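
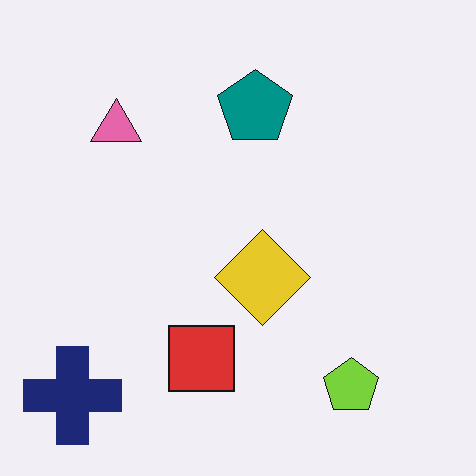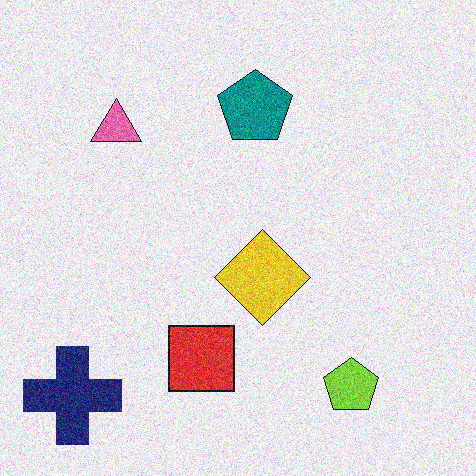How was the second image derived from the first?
Degraded with moderate additive noise.

Random speckle covers the whole image, including the flat background.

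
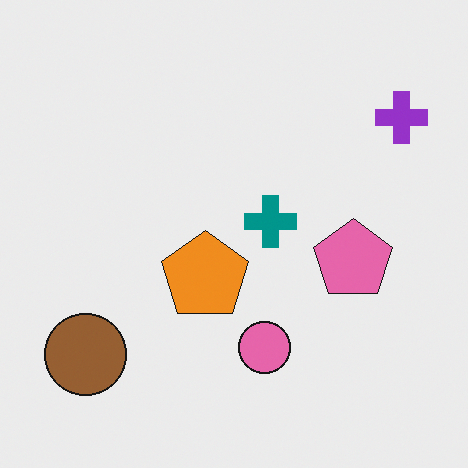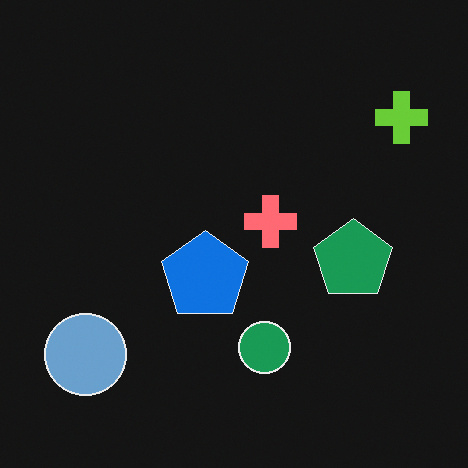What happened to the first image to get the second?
The image was color-inverted (negative).

The light background has become dark and every shape's color is its complement — a photographic negative.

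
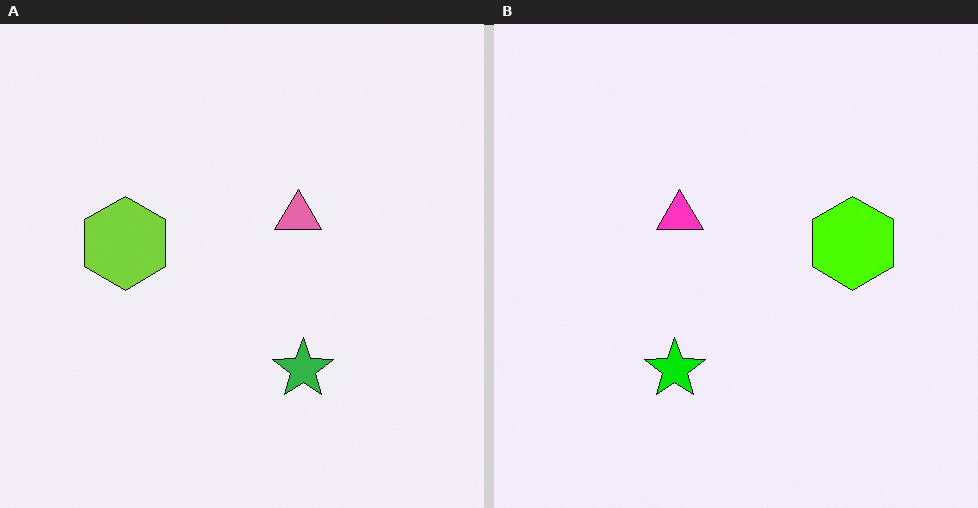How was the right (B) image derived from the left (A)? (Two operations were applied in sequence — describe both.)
It was flipped horizontally (left ↔ right), then heavily oversaturated.

The lime hexagon is in the left of the left (A) image and the right of the right (B) — shapes on opposite sides of the vertical midline have swapped in a mirror flip. All colors are more vivid — a global saturation change.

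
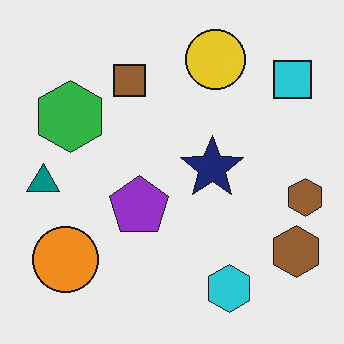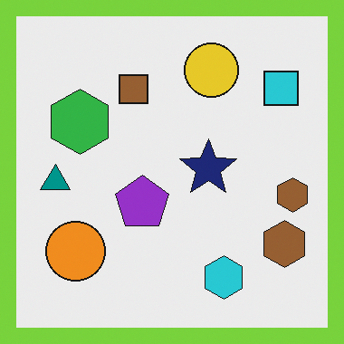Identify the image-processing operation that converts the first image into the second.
The image was framed with a lime border.

A solid lime frame runs around the edge of the second image, with the content slightly shrunk inside it.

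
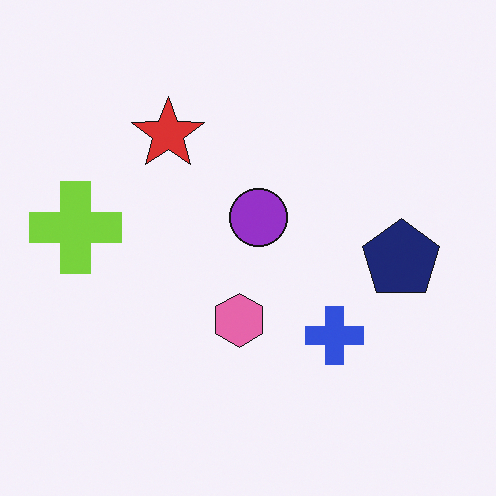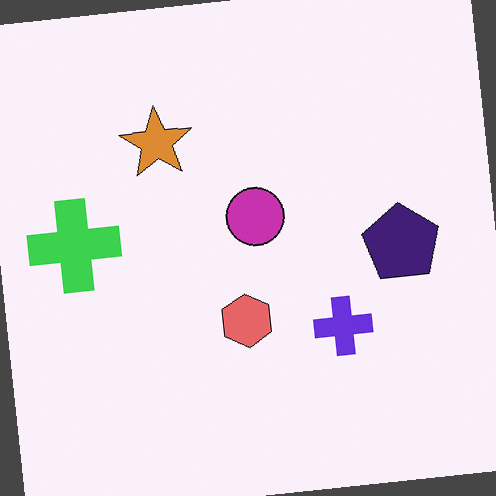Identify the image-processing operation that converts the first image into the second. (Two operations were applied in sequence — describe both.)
Hue-shifted by a small amount, then rotated counter-clockwise by a slight angle.

Every shape's color has rotated by the same amount around the hue wheel — a uniform hue shift. Every shape is tilted by the same angle and the image corners show triangular fill wedges — a whole-image rotation by a non-right angle.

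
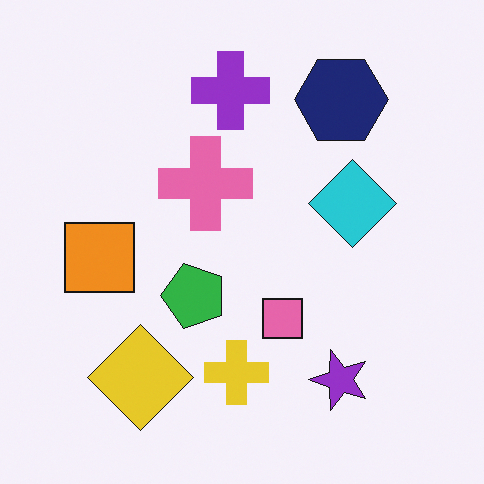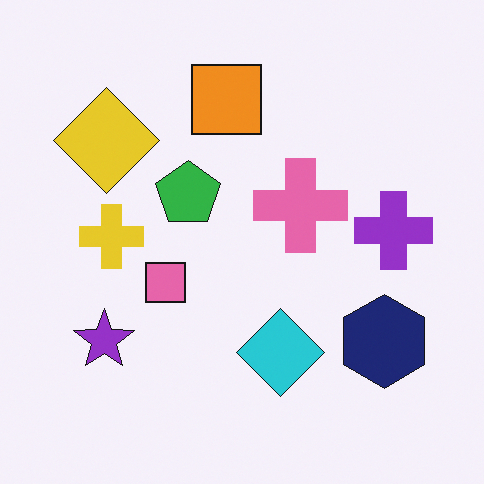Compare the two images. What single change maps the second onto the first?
Rotated 90° counter-clockwise.

The navy hexagon sits in the bottom-right of the second image and the top-right of the first — consistent with a whole-image 90° counter-clockwise rotation.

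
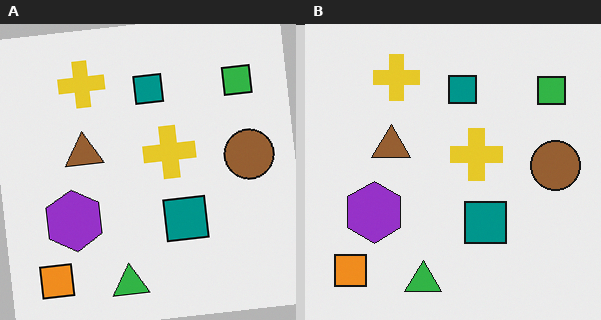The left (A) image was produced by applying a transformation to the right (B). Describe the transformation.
Rotated counter-clockwise by a small amount.

Every shape is tilted by the same angle and the image corners show triangular fill wedges — a whole-image rotation by a non-right angle.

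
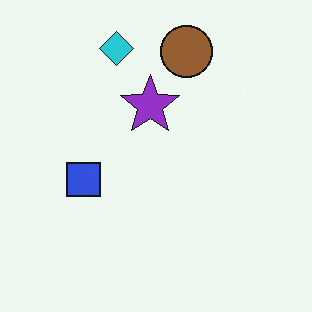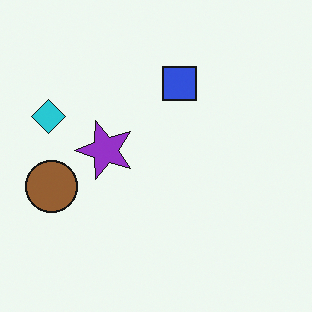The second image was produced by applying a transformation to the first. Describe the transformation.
The transformation is: transposed (reflected across the top-left ↔ bottom-right diagonal).

Shapes have swapped their row and column positions — what was in the top-right is now in the bottom-left — a diagonal reflection.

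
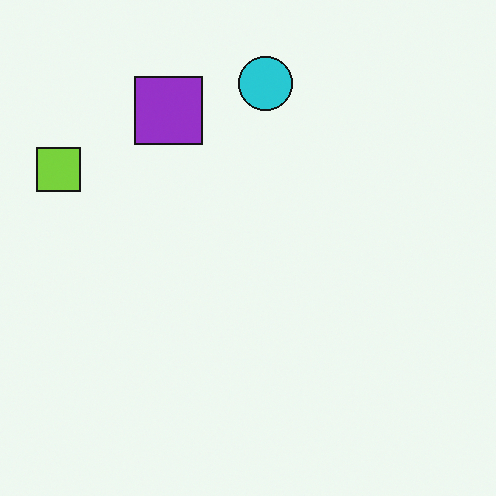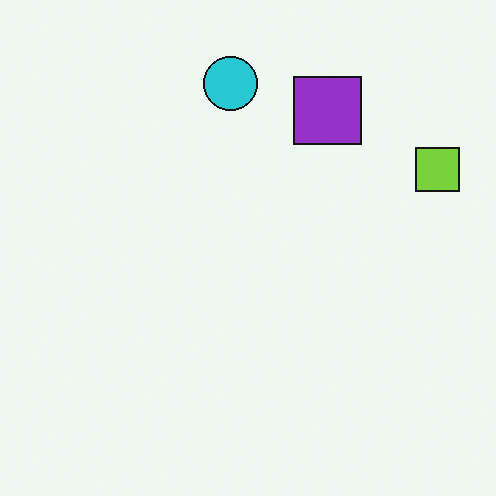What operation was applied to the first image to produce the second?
The second image is the first flipped horizontally (left ↔ right).

The lime square is in the left of the first image and the right of the second — shapes on opposite sides of the vertical midline have swapped in a mirror flip.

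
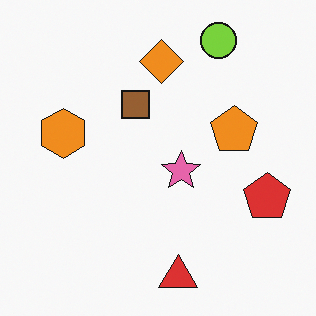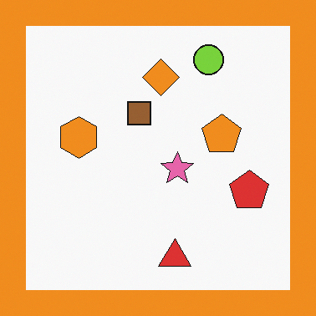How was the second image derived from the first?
Framed with a orange border.

A solid orange frame runs around the edge of the second image, with the content slightly shrunk inside it.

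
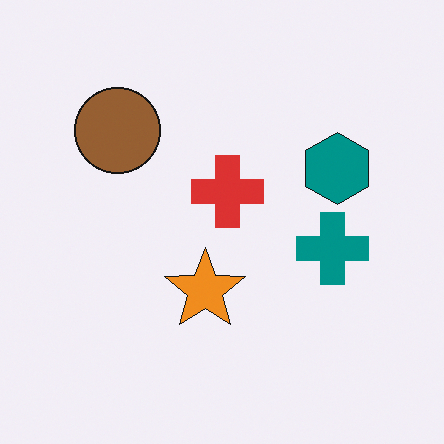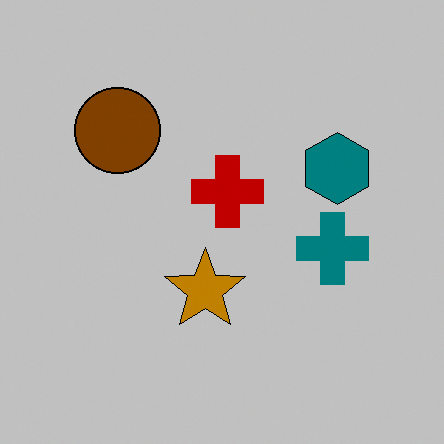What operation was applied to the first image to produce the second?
This is the original image aggressively posterized.

Each flat color has snapped to a coarser quantized level — most visibly, the near-white background has dropped to a flat grey.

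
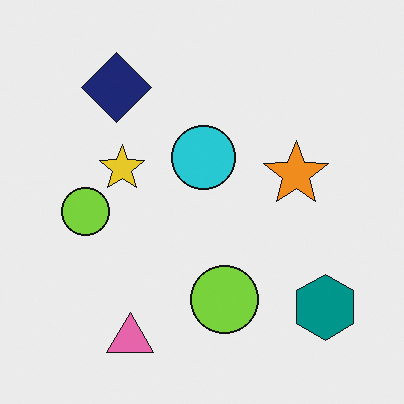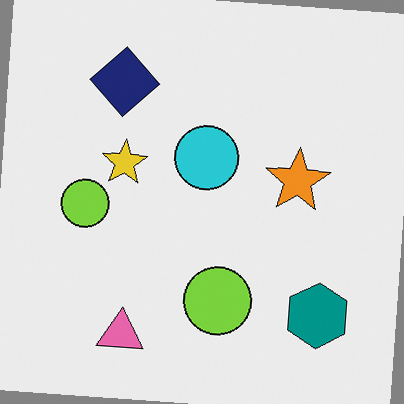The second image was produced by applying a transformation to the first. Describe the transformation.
This is the original image rotated clockwise by a small amount.

Every shape is tilted by the same angle and the image corners show triangular fill wedges — a whole-image rotation by a non-right angle.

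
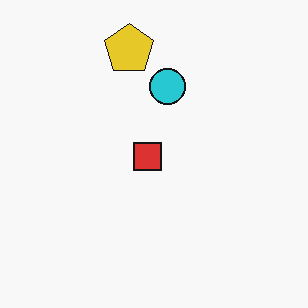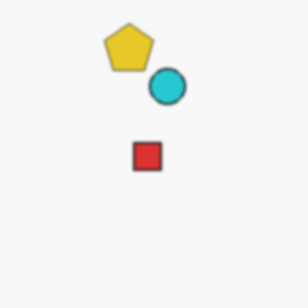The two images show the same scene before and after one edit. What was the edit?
This is the original image slightly softened.

Shape edges and outlines are uniformly softened across the whole image.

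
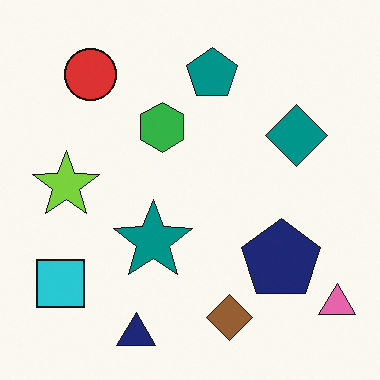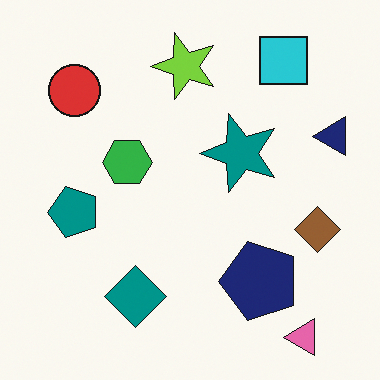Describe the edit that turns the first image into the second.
Transposed (reflected across the top-left ↔ bottom-right diagonal).

Shapes have swapped their row and column positions — what was in the top-right is now in the bottom-left — a diagonal reflection.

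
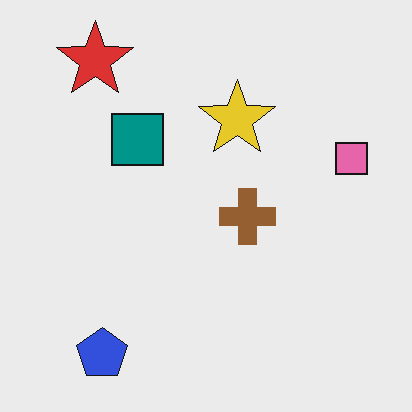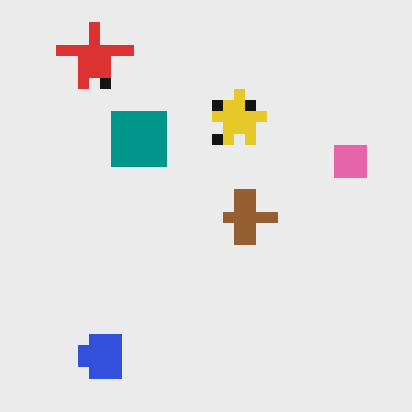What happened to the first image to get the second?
The image was heavily pixelated into large blocks.

Shapes are reduced to large square blocks; fine edges and outlines are lost — a downscale-then-upscale (mosaic) effect.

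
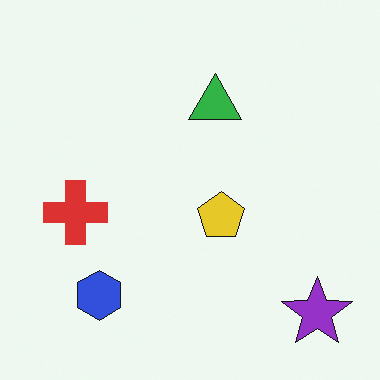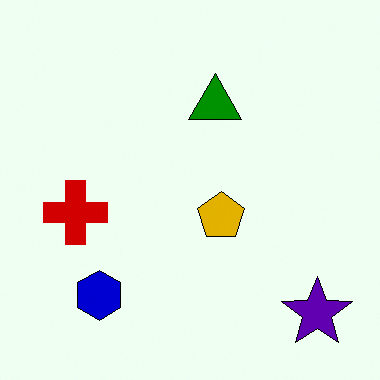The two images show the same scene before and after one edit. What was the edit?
Given much higher contrast.

Tones are pushed away from mid-grey across the whole image — a global contrast change.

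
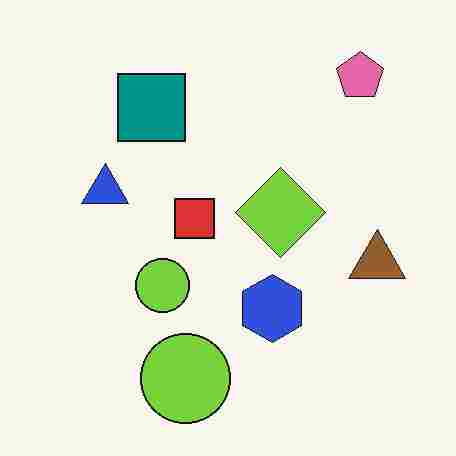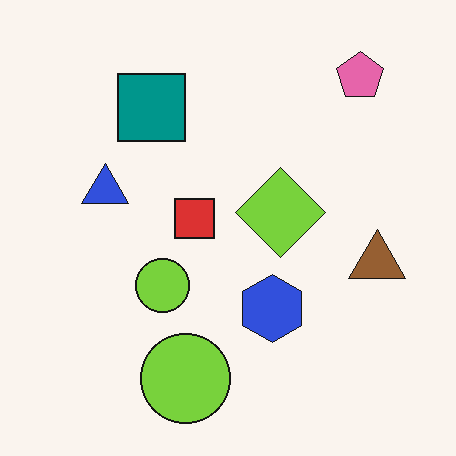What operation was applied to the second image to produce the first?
The first image is the second degraded with heavy JPEG compression.

Blocky 8×8 compression artifacts appear around shape edges and the flat background shows ringing — characteristic JPEG degradation.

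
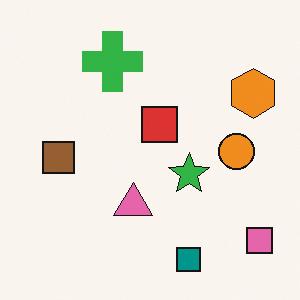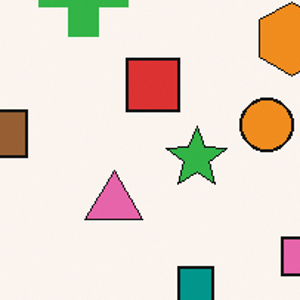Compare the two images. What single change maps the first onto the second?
Cropped slightly and scaled back up.

The visible shapes are larger and the field of view is narrower; shapes near the original edges may be partly or wholly outside the frame — a crop-and-rescale.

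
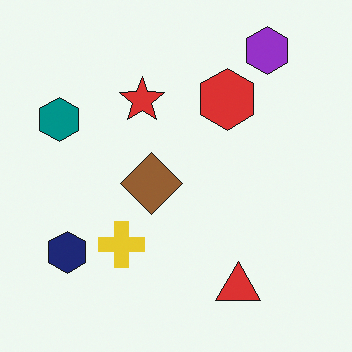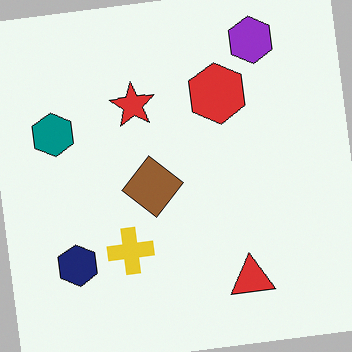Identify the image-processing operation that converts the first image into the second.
The image was rotated counter-clockwise by a few degrees.

Every shape is tilted by the same angle and the image corners show triangular fill wedges — a whole-image rotation by a non-right angle.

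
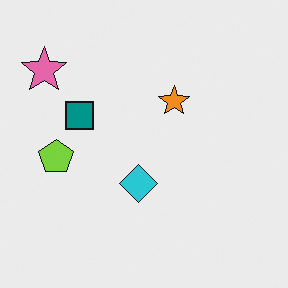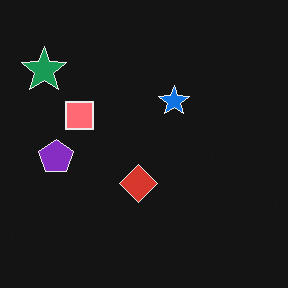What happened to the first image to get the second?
This is the original image color-inverted (negative).

The light background has become dark and every shape's color is its complement — a photographic negative.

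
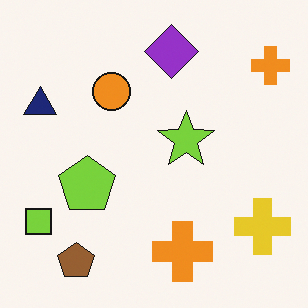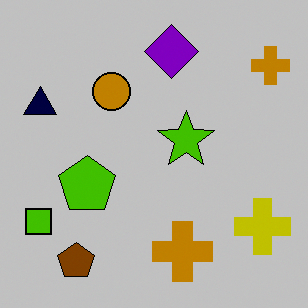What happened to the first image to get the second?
The image was heavily posterized to just a handful of flat colors.

Each flat color has snapped to a coarser quantized level — most visibly, the near-white background has dropped to a flat grey.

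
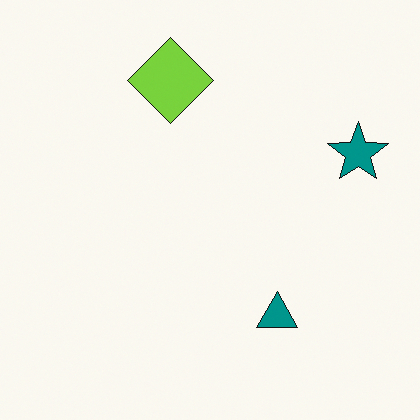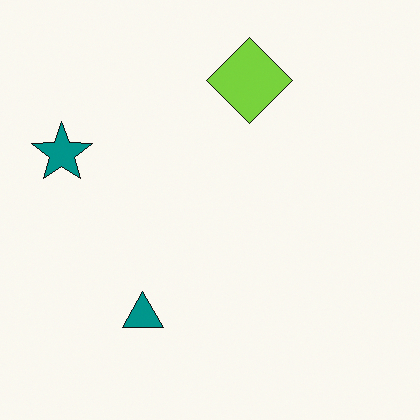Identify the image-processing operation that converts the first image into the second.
The second image is the first flipped horizontally (left ↔ right).

The teal star is in the right of the first image and the left of the second — shapes on opposite sides of the vertical midline have swapped in a mirror flip.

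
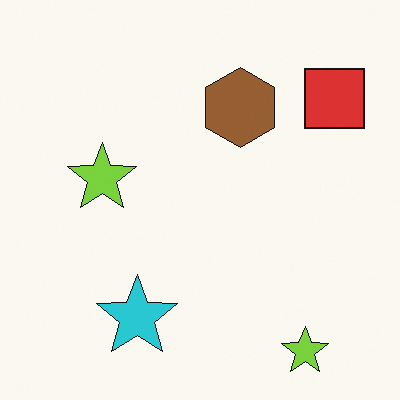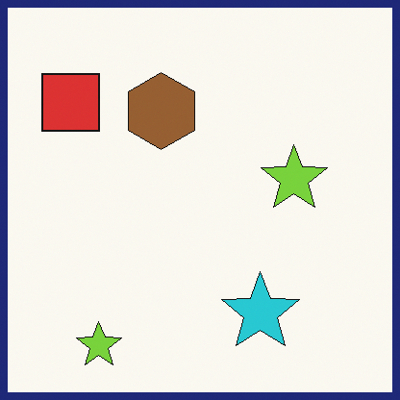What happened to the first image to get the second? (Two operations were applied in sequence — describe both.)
The second image is the first flipped horizontally (left ↔ right), then framed with a navy border.

The red square is in the top-right of the first image and the top-left of the second — shapes on opposite sides of the vertical midline have swapped in a mirror flip. A solid navy frame runs around the edge of the second image, with the content slightly shrunk inside it.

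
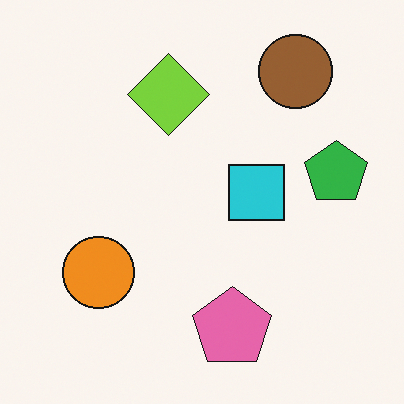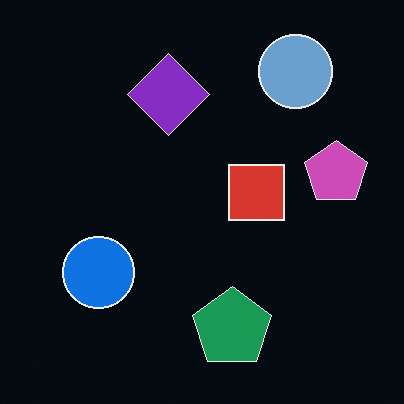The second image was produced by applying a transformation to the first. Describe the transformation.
Color-inverted (negative).

The light background has become dark and every shape's color is its complement — a photographic negative.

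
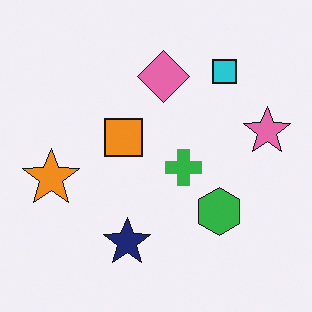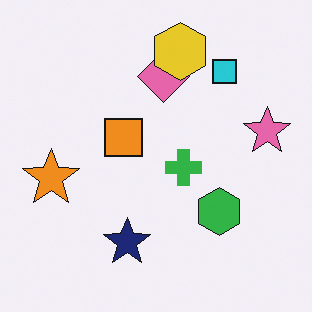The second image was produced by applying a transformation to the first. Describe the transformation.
The second image is the first overlaid with an additional yellow hexagon.

A yellow hexagon appears in the second image that is absent from the first.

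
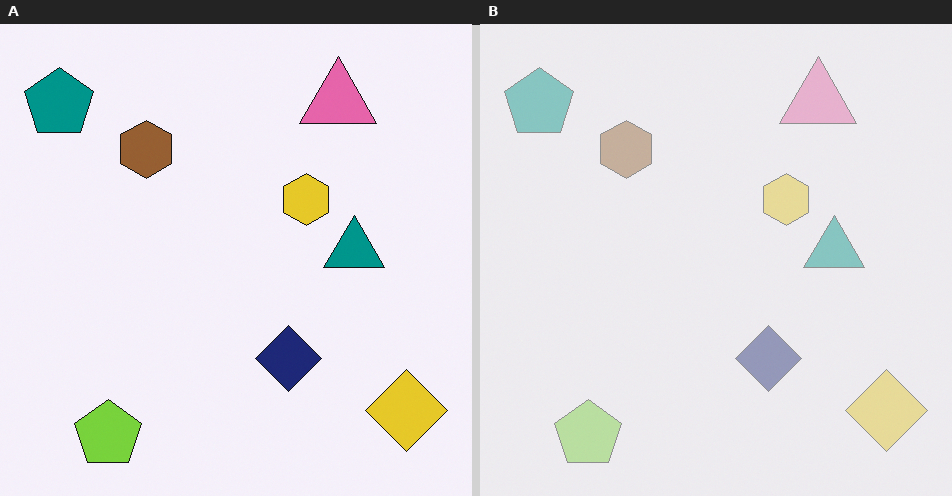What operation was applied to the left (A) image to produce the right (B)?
The right (B) image is the left (A) given much lower contrast.

Tones are pushed toward mid-grey across the whole image — a global contrast change.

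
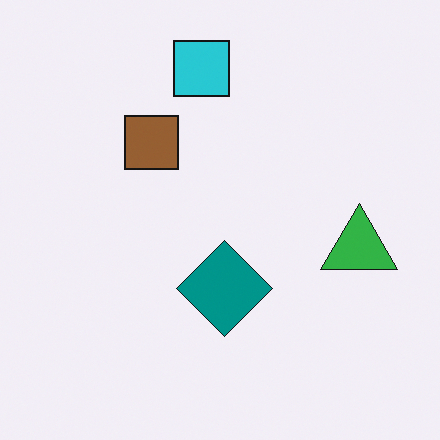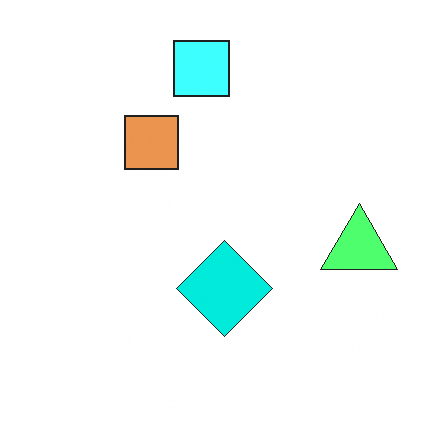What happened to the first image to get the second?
The transformation is: brightened a lot.

Every pixel — background and shapes alike — is uniformly brightened.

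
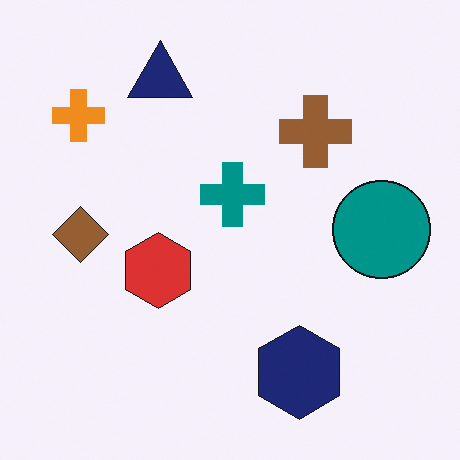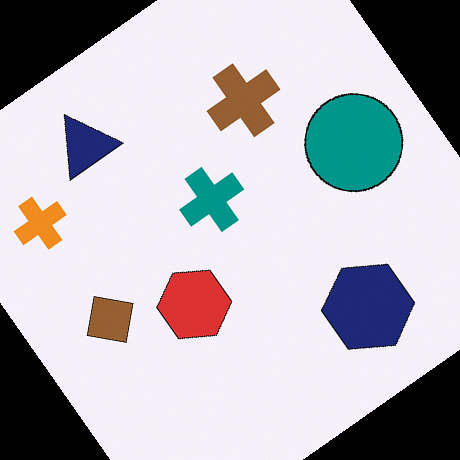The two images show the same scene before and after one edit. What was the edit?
This is the original image rotated counter-clockwise by a large amount — several tens of degrees.

Every shape is tilted by the same angle and the image corners show triangular fill wedges — a whole-image rotation by a non-right angle.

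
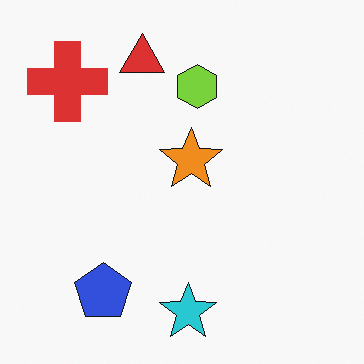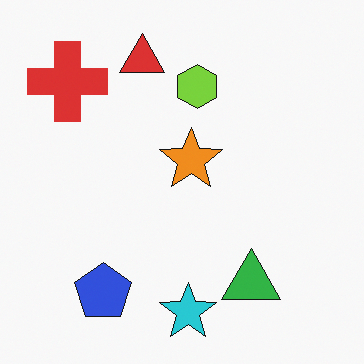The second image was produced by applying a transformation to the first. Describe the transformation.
Overlaid with an additional green triangle.

A green triangle appears in the second image that is absent from the first.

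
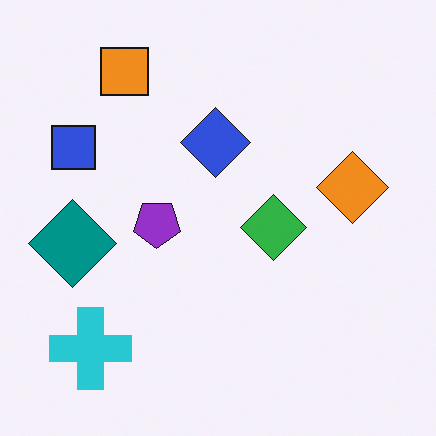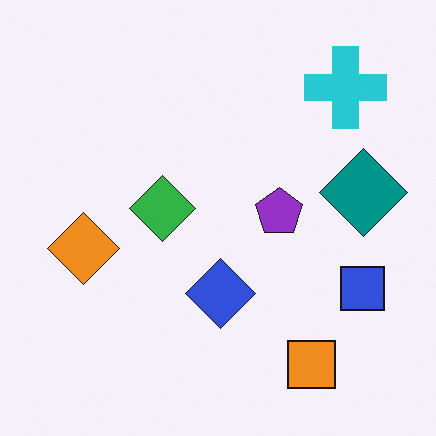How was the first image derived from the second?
It was rotated 180°.

The cyan cross sits in the top-right of the second image and the bottom-left of the first — consistent with a whole-image 180° rotation.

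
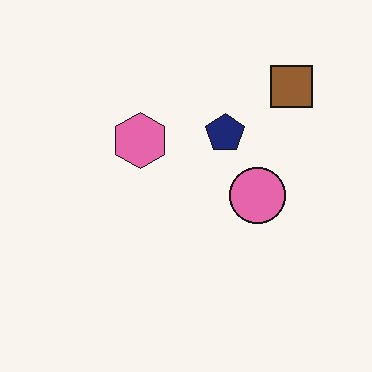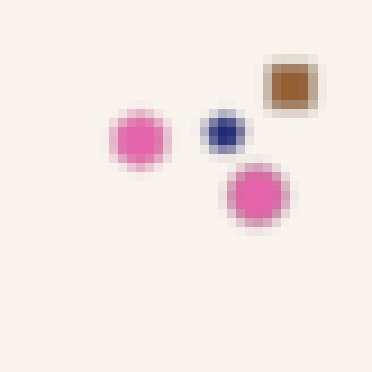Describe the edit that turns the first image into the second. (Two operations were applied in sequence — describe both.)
Strongly gaussian-blurred, then heavily pixelated into large blocks.

Shape edges and outlines are uniformly softened across the whole image. Shapes are reduced to large square blocks; fine edges and outlines are lost — a downscale-then-upscale (mosaic) effect.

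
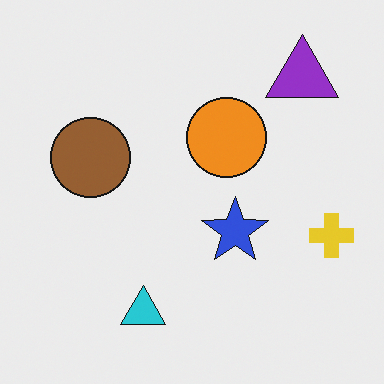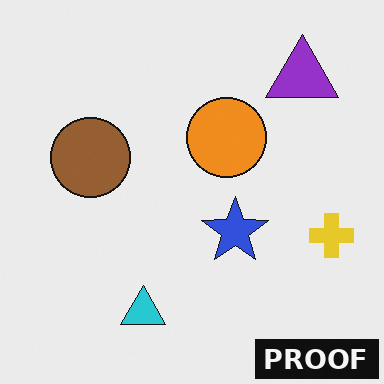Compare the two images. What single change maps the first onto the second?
Watermarked with the text "PROOF" in the lower-right corner.

A dark label reading "PROOF" appears in the lower-right corner.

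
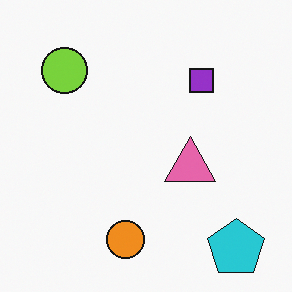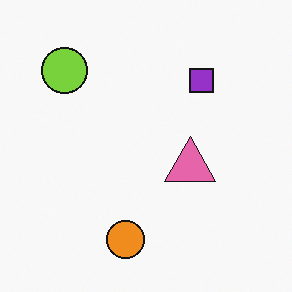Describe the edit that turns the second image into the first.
This is the original image overlaid with an additional cyan pentagon.

A cyan pentagon appears in the first image that is absent from the second.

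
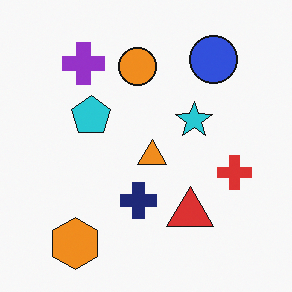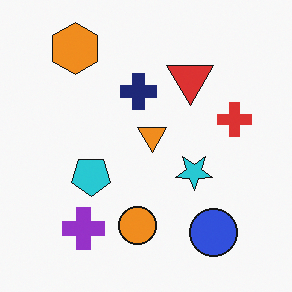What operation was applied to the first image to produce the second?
The transformation is: flipped vertically (top ↔ bottom).

The orange hexagon is in the bottom-left of the first image and the top-left of the second — shapes on opposite sides of the horizontal midline have swapped in a mirror flip.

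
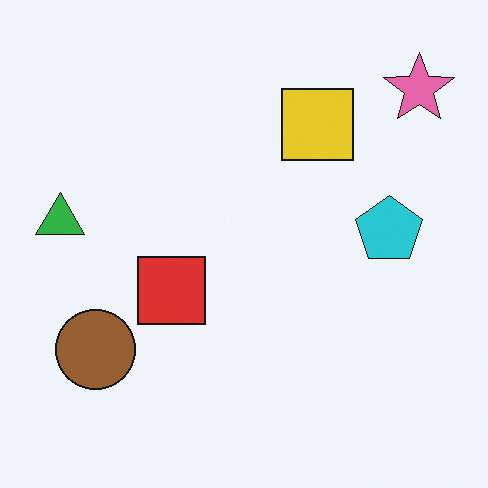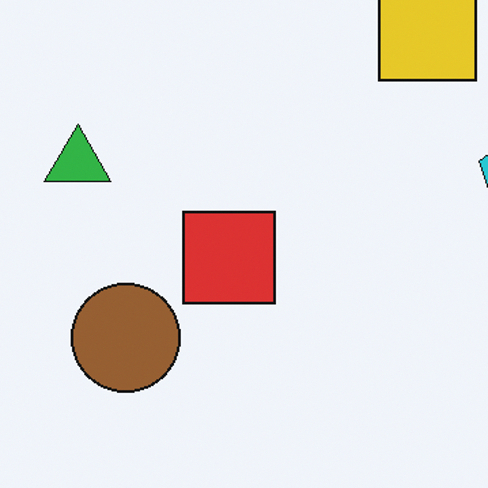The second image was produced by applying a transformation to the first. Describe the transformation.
The second image is the first cropped slightly and scaled back up.

The visible shapes are larger and the field of view is narrower; shapes near the original edges may be partly or wholly outside the frame — a crop-and-rescale.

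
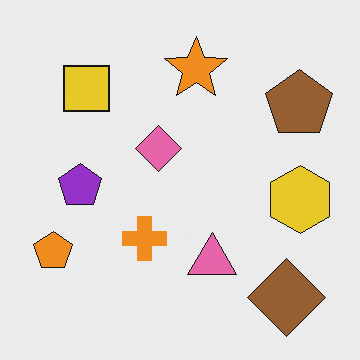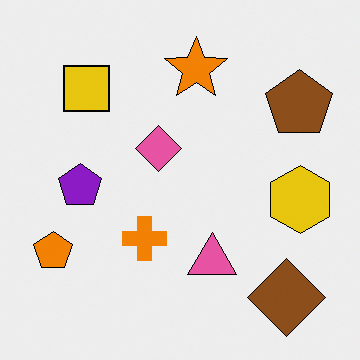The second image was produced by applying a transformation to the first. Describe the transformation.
The second image is the first given slightly increased contrast.

Tones are pushed away from mid-grey across the whole image — a global contrast change.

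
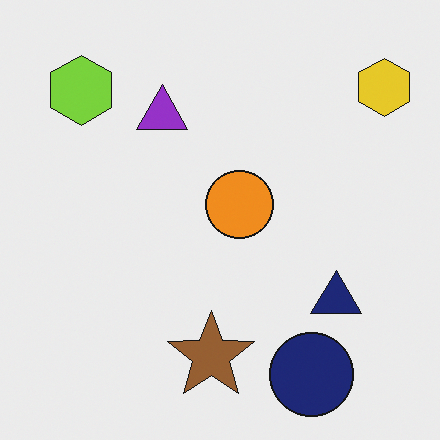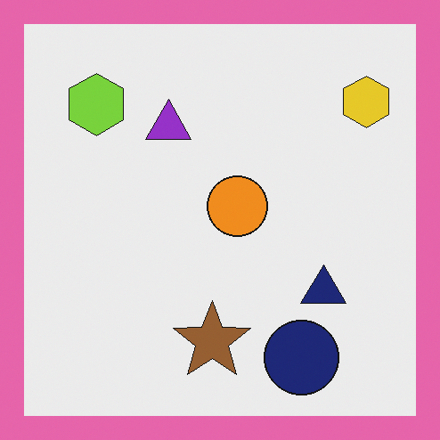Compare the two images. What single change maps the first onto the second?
The transformation is: framed with a pink border.

A solid pink frame runs around the edge of the second image, with the content slightly shrunk inside it.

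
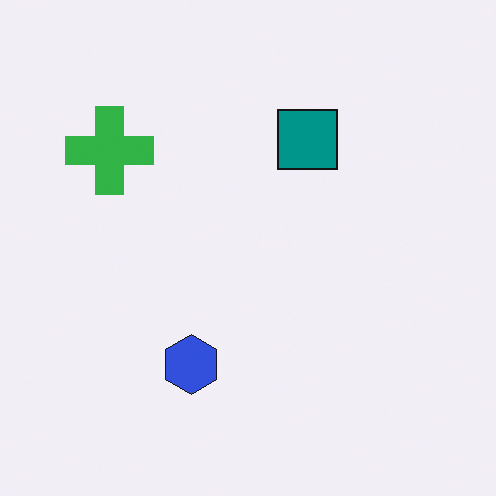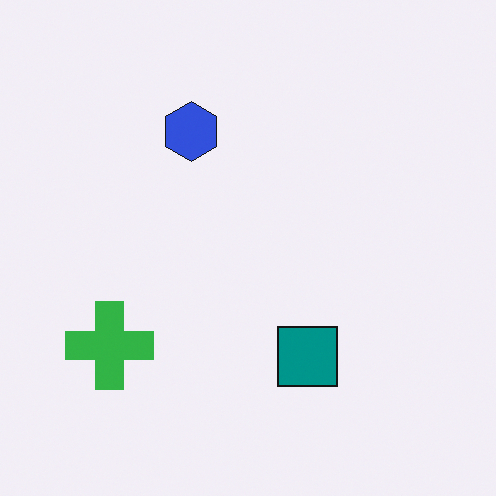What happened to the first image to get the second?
It was flipped vertically (top ↔ bottom).

The blue hexagon is in the bottom of the first image and the top of the second — shapes on opposite sides of the horizontal midline have swapped in a mirror flip.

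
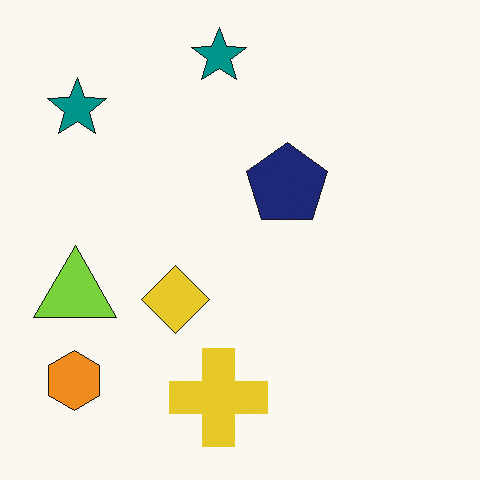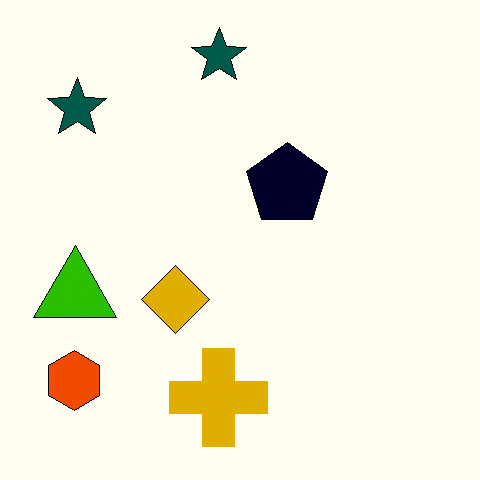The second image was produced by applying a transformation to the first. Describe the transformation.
It was boosted in contrast.

Tones are pushed away from mid-grey across the whole image — a global contrast change.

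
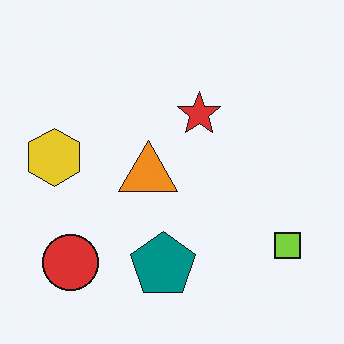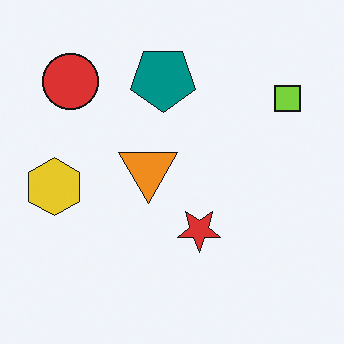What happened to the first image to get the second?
Flipped vertically (top ↔ bottom).

The teal pentagon is in the bottom of the first image and the top of the second — shapes on opposite sides of the horizontal midline have swapped in a mirror flip.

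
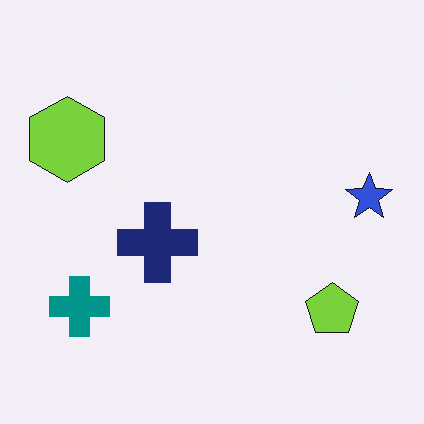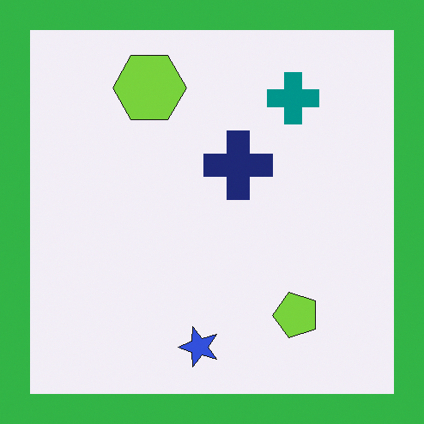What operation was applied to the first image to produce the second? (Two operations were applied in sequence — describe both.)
It was transposed (reflected across the top-left ↔ bottom-right diagonal), then framed with a green border.

Shapes have swapped their row and column positions — what was in the top-right is now in the bottom-left — a diagonal reflection. A solid green frame runs around the edge of the second image, with the content slightly shrunk inside it.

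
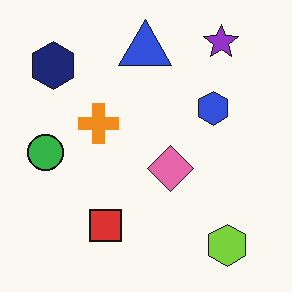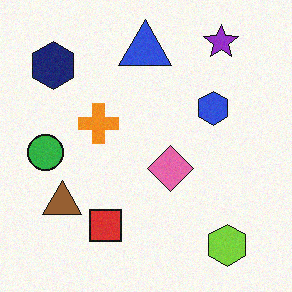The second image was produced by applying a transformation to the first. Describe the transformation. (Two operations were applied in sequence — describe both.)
Degraded with subtle gaussian noise, then overlaid with an additional brown triangle.

Random speckle covers the whole image, including the flat background. A brown triangle appears in the second image that is absent from the first.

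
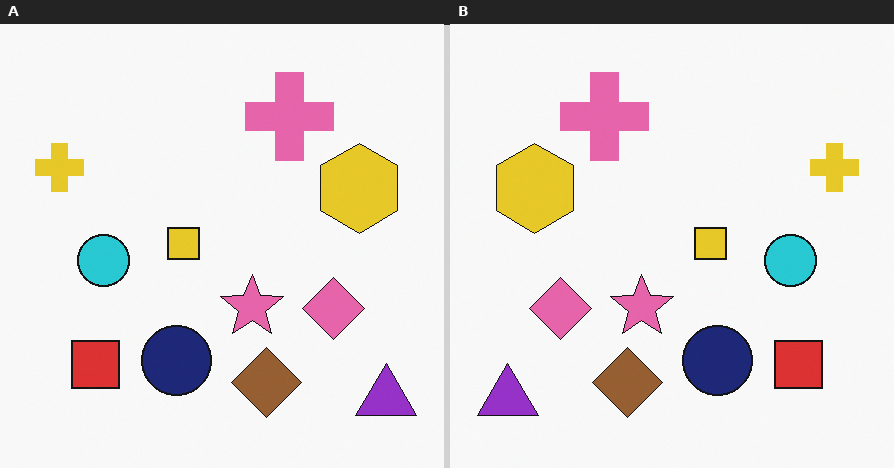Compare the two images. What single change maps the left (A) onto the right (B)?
The transformation is: flipped horizontally (left ↔ right).

The purple triangle is in the bottom-right of the left (A) image and the bottom-left of the right (B) — shapes on opposite sides of the vertical midline have swapped in a mirror flip.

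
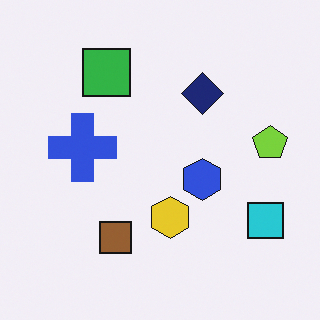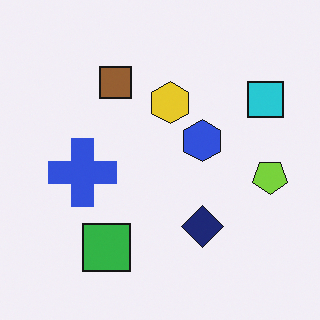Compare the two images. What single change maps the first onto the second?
The transformation is: flipped vertically (top ↔ bottom).

The green square is in the top-left of the first image and the bottom-left of the second — shapes on opposite sides of the horizontal midline have swapped in a mirror flip.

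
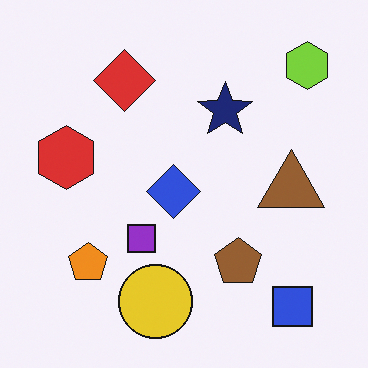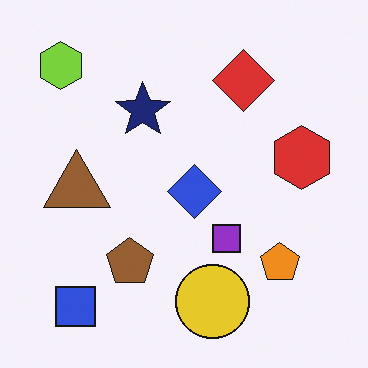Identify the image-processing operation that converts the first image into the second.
The second image is the first flipped horizontally (left ↔ right).

The lime hexagon is in the top-right of the first image and the top-left of the second — shapes on opposite sides of the vertical midline have swapped in a mirror flip.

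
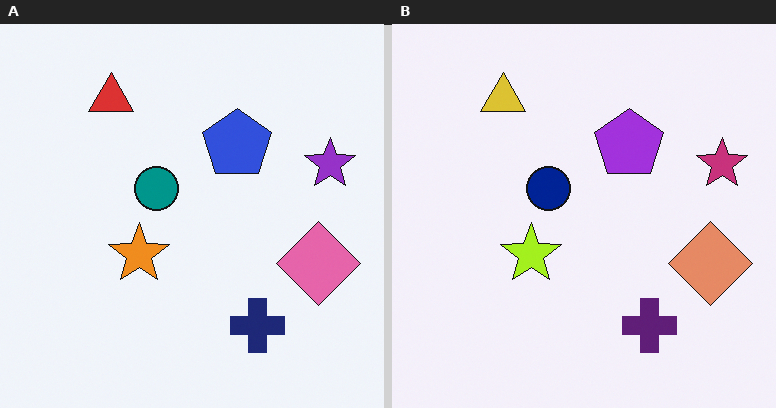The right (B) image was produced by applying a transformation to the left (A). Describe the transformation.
It was hue-shifted by a small amount.

Every shape's color has rotated by the same amount around the hue wheel — a uniform hue shift.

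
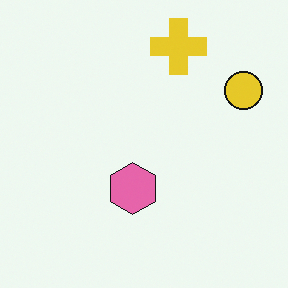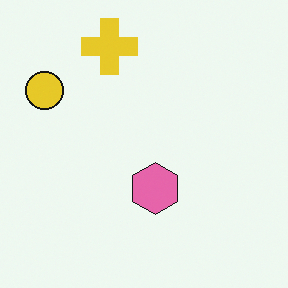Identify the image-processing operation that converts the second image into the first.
It was flipped horizontally (left ↔ right).

The yellow circle is in the top-left of the second image and the top-right of the first — shapes on opposite sides of the vertical midline have swapped in a mirror flip.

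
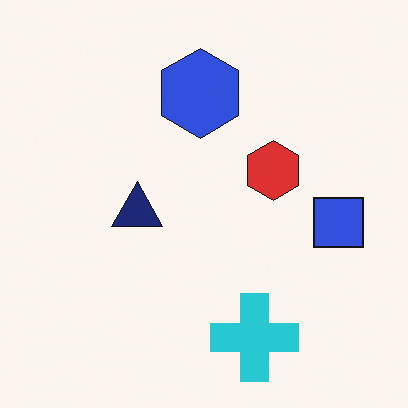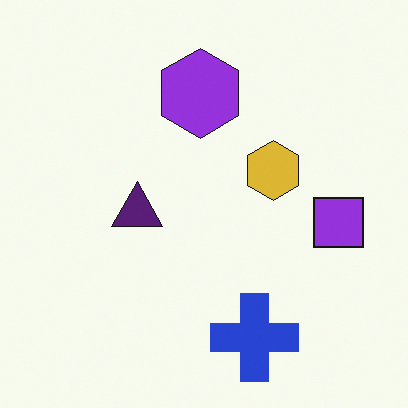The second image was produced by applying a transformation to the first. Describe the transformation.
The transformation is: hue-shifted by a small amount.

Every shape's color has rotated by the same amount around the hue wheel — a uniform hue shift.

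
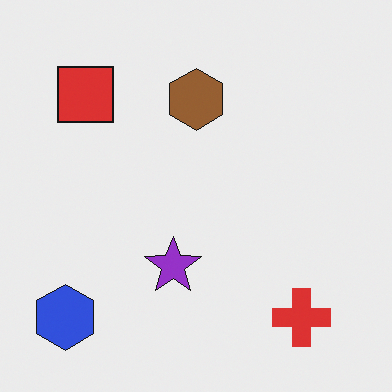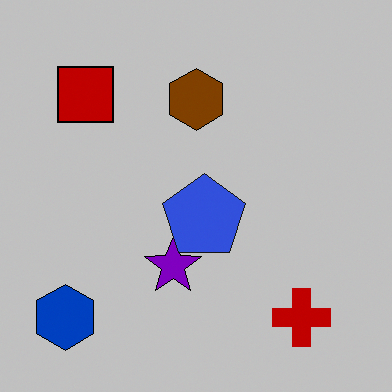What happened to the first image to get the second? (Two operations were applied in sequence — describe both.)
The transformation is: aggressively posterized, then overlaid with an additional blue pentagon.

Each flat color has snapped to a coarser quantized level — most visibly, the near-white background has dropped to a flat grey. A blue pentagon appears in the second image that is absent from the first.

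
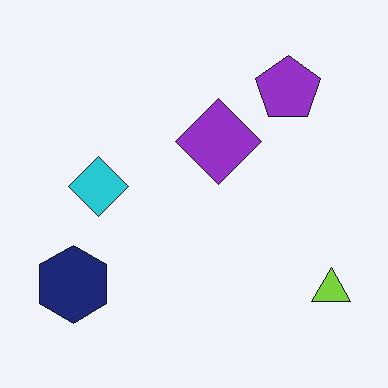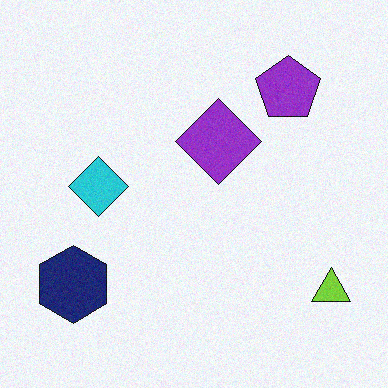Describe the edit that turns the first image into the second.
The transformation is: degraded with light additive noise.

Random speckle covers the whole image, including the flat background.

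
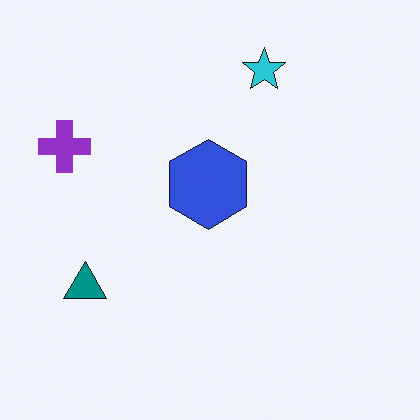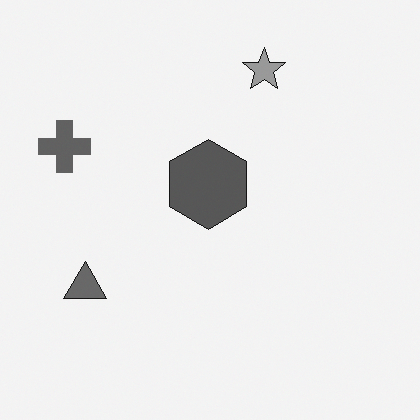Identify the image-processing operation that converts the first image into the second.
The transformation is: converted to grayscale.

All color is removed — every shape is now a shade of grey.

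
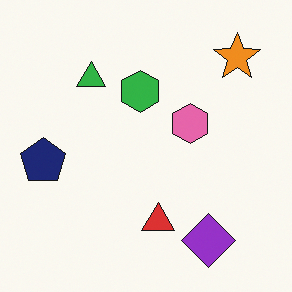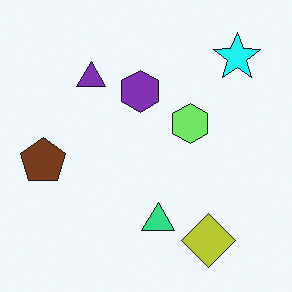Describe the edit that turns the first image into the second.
The second image is the first hue-shifted through roughly a third of the color wheel.

Every shape's color has rotated by the same amount around the hue wheel — a uniform hue shift.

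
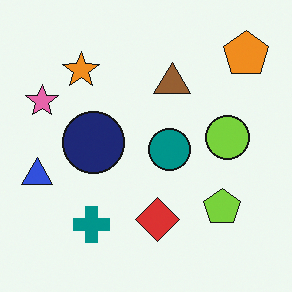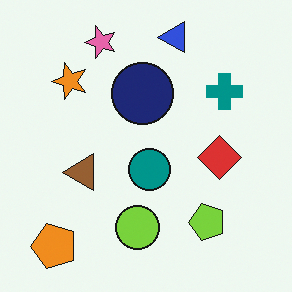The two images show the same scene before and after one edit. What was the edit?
The second image is the first transposed (reflected across the top-left ↔ bottom-right diagonal).

Shapes have swapped their row and column positions — what was in the top-right is now in the bottom-left — a diagonal reflection.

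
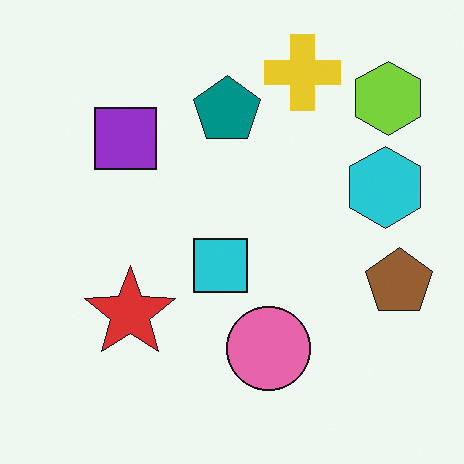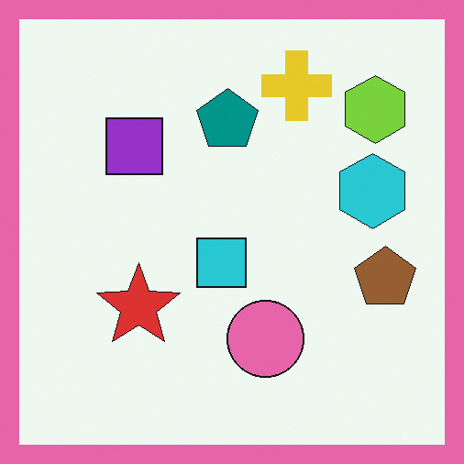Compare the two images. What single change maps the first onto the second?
This is the original image framed with a pink border.

A solid pink frame runs around the edge of the second image, with the content slightly shrunk inside it.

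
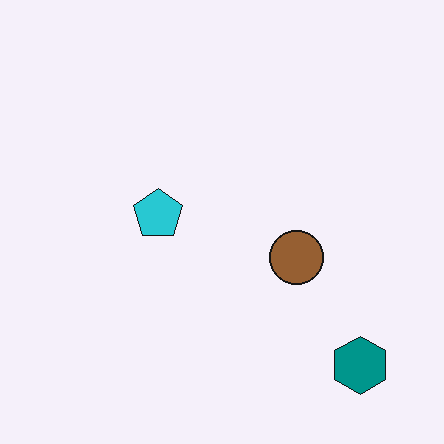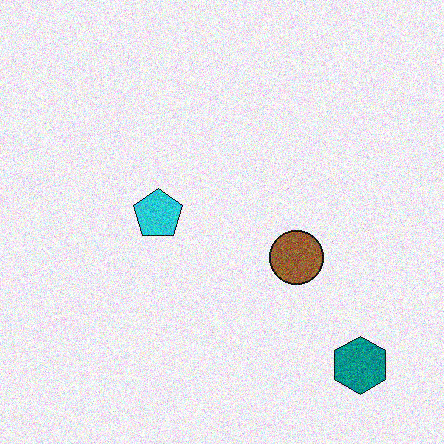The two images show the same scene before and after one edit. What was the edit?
Degraded with visible gaussian noise.

Random speckle covers the whole image, including the flat background.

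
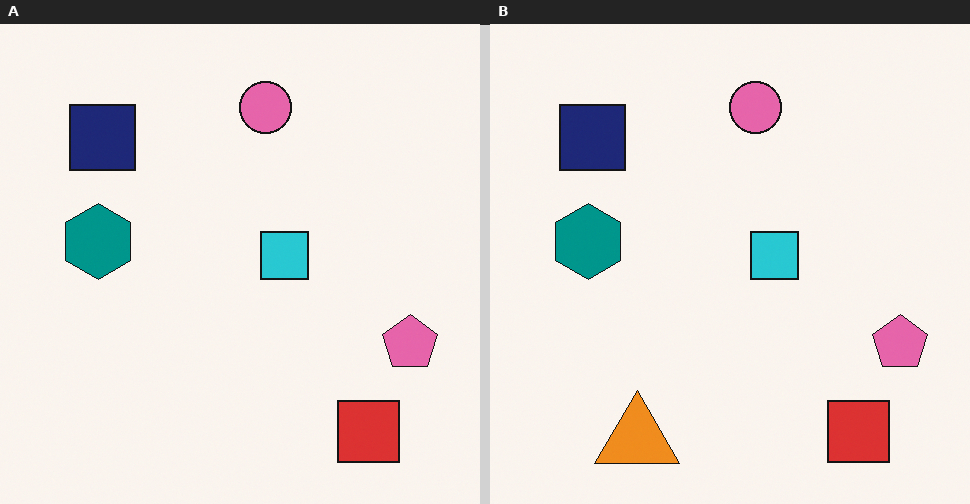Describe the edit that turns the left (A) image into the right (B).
The right (B) image is the left (A) overlaid with an additional orange triangle.

An orange triangle appears in the right (B) image that is absent from the left (A).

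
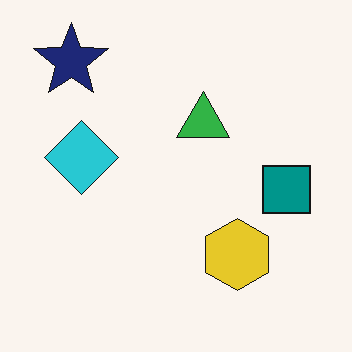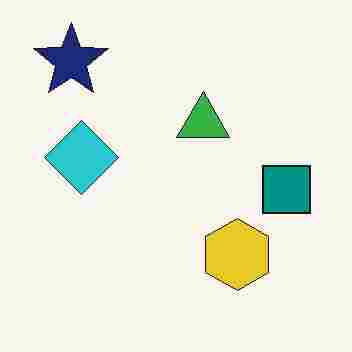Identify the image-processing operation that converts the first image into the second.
The image was heavily JPEG-compressed with obvious blocking artifacts.

Blocky 8×8 compression artifacts appear around shape edges and the flat background shows ringing — characteristic JPEG degradation.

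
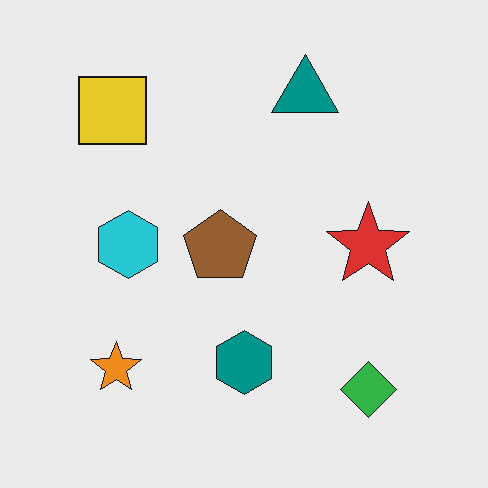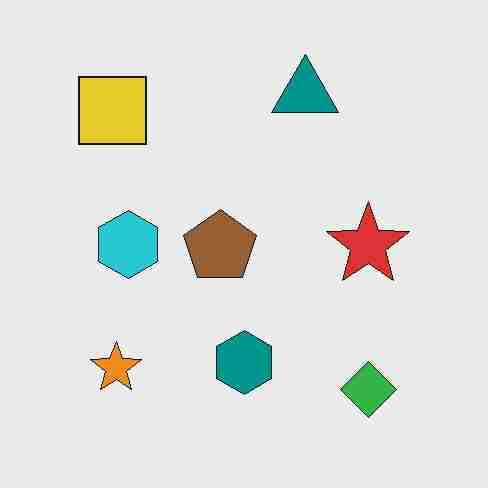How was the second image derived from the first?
It was heavily JPEG-compressed with obvious blocking artifacts.

Blocky 8×8 compression artifacts appear around shape edges and the flat background shows ringing — characteristic JPEG degradation.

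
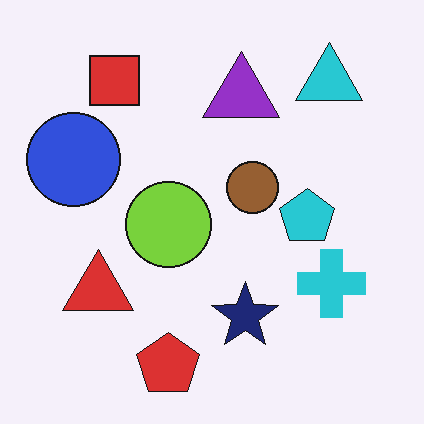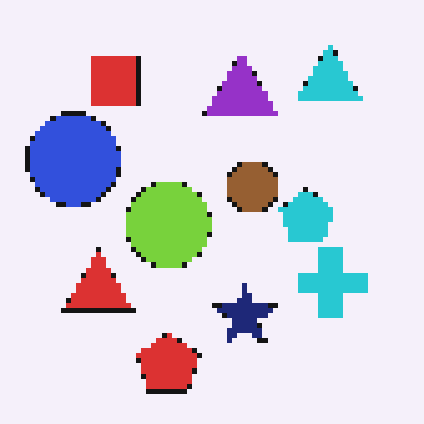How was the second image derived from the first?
Lightly pixelated (a mild mosaic effect).

Shapes are reduced to large square blocks; fine edges and outlines are lost — a downscale-then-upscale (mosaic) effect.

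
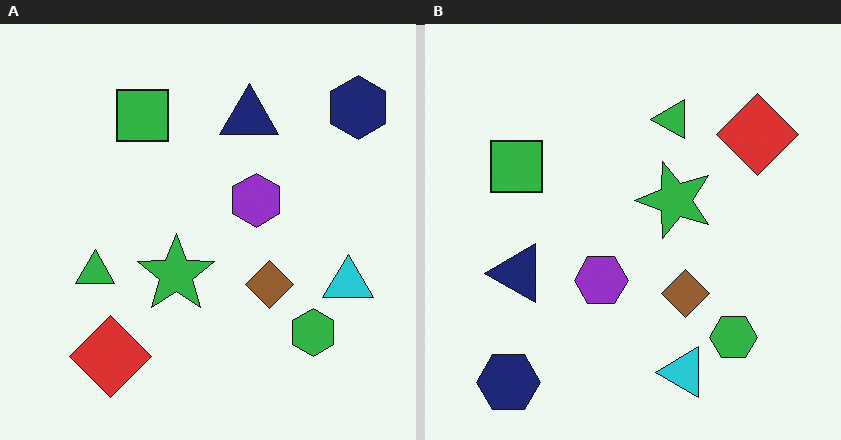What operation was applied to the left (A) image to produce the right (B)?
The transformation is: transposed (reflected across the top-left ↔ bottom-right diagonal).

Shapes have swapped their row and column positions — what was in the top-right is now in the bottom-left — a diagonal reflection.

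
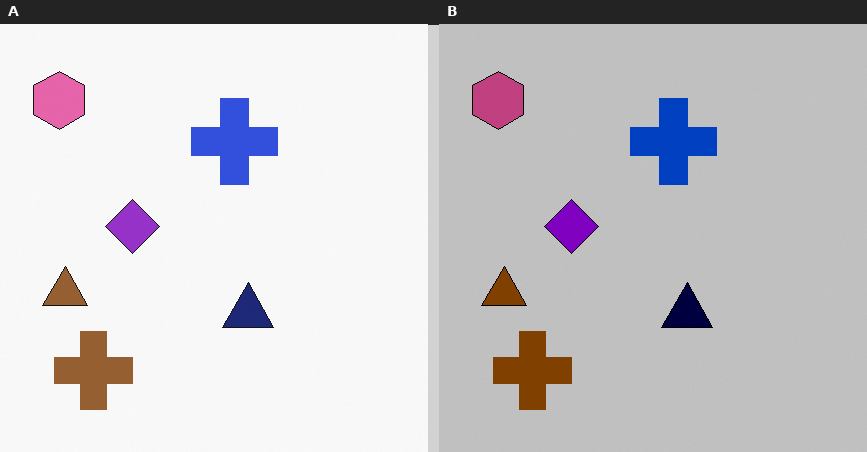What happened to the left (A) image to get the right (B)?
It was aggressively posterized.

Each flat color has snapped to a coarser quantized level — most visibly, the near-white background has dropped to a flat grey.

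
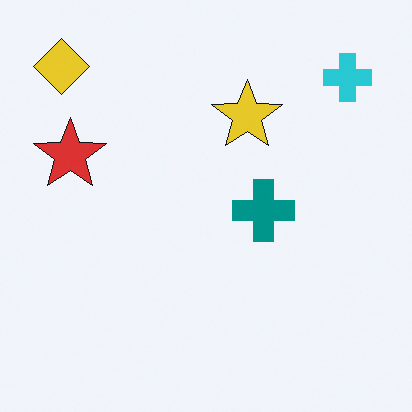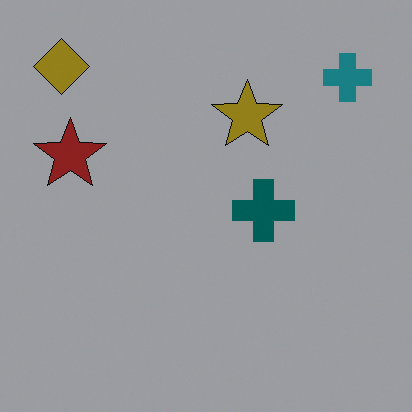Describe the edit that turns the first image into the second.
The image was substantially darkened.

Every pixel — background and shapes alike — is uniformly darkened.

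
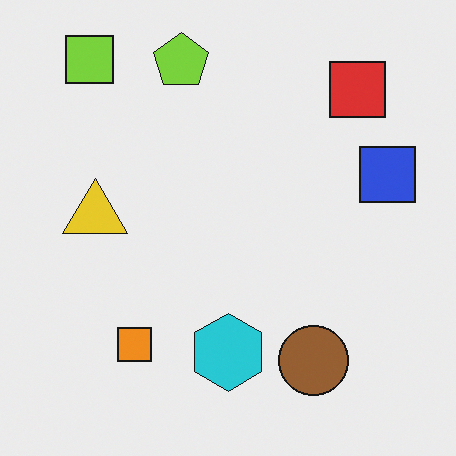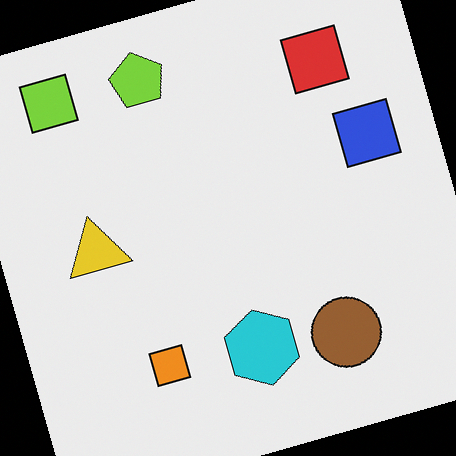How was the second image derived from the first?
The second image is the first rotated counter-clockwise by a clearly visible amount.

Every shape is tilted by the same angle and the image corners show triangular fill wedges — a whole-image rotation by a non-right angle.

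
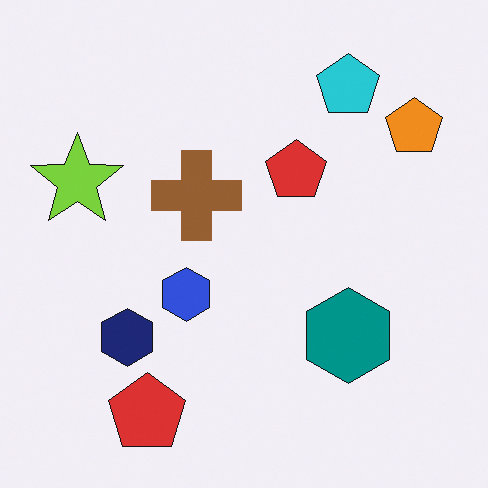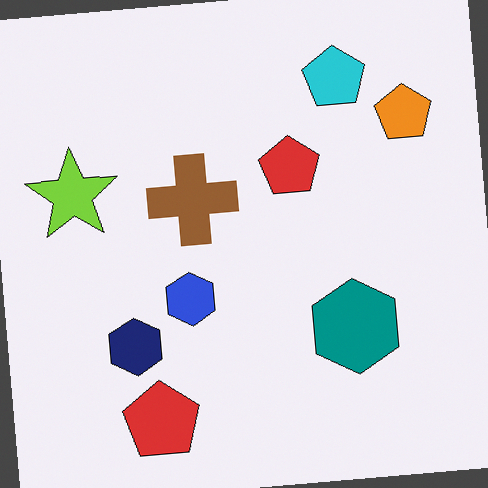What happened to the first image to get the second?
Rotated counter-clockwise by a slight angle.

Every shape is tilted by the same angle and the image corners show triangular fill wedges — a whole-image rotation by a non-right angle.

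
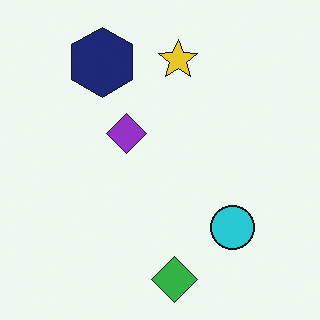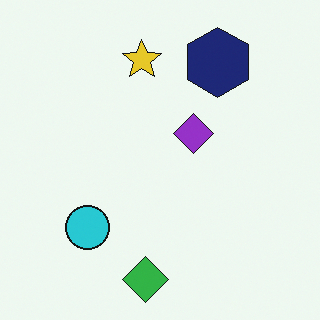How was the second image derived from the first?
Flipped horizontally (left ↔ right).

The cyan circle is in the bottom-right of the first image and the bottom-left of the second — shapes on opposite sides of the vertical midline have swapped in a mirror flip.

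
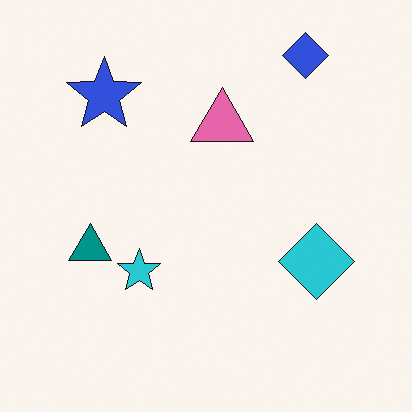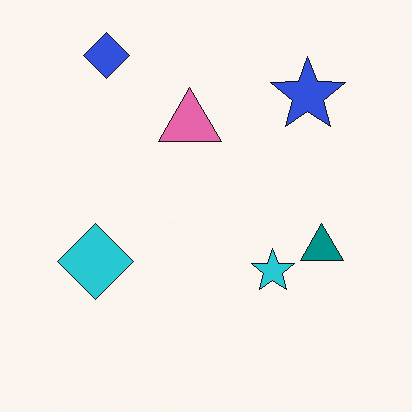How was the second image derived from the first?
The transformation is: flipped horizontally (left ↔ right).

The teal triangle is in the left of the first image and the right of the second — shapes on opposite sides of the vertical midline have swapped in a mirror flip.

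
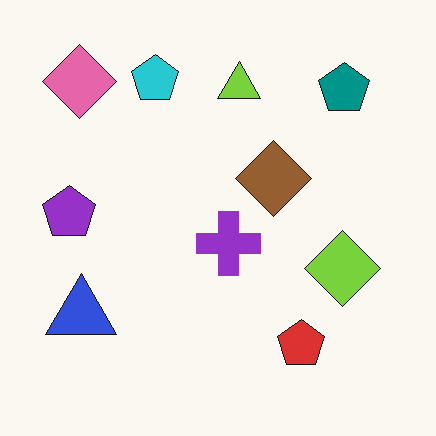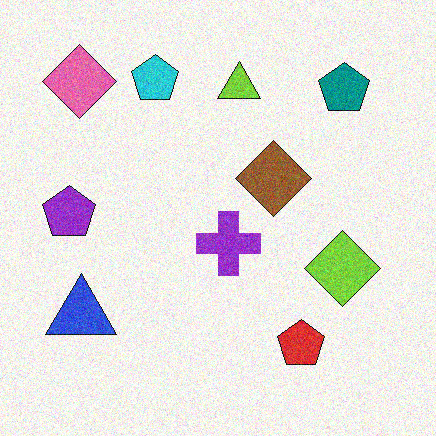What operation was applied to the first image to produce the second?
Degraded with moderate additive noise.

Random speckle covers the whole image, including the flat background.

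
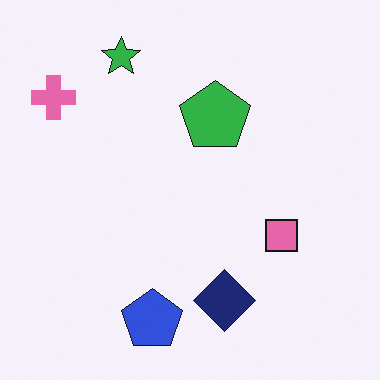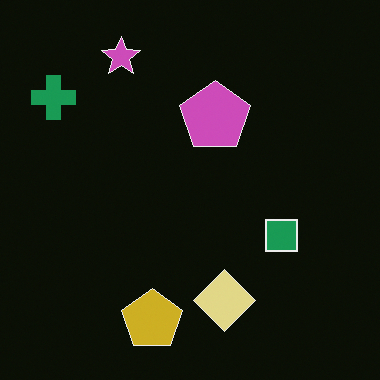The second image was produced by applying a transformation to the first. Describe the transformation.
The transformation is: color-inverted (negative).

The light background has become dark and every shape's color is its complement — a photographic negative.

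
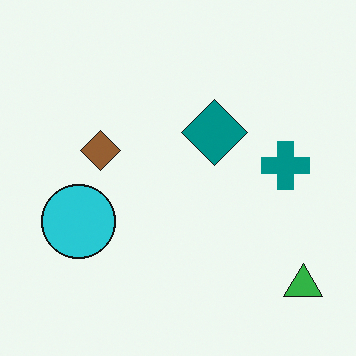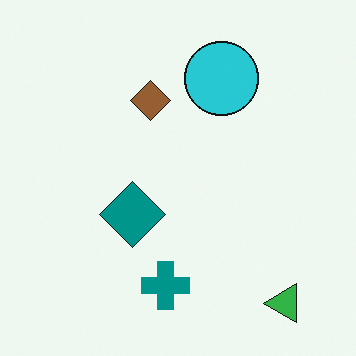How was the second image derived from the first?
It was transposed (reflected across the top-left ↔ bottom-right diagonal).

Shapes have swapped their row and column positions — what was in the top-right is now in the bottom-left — a diagonal reflection.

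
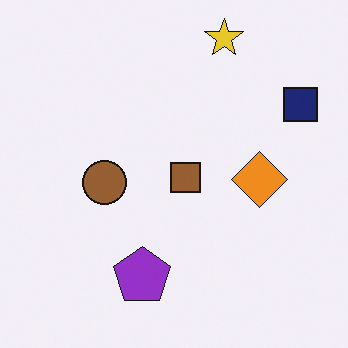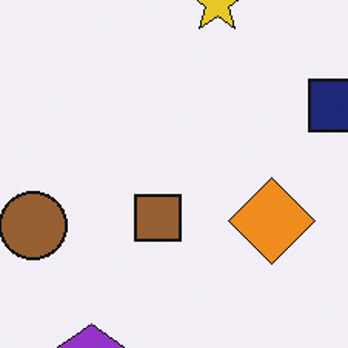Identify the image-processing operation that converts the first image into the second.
This is the original image cropped to a modestly smaller region and rescaled.

The visible shapes are larger and the field of view is narrower; shapes near the original edges may be partly or wholly outside the frame — a crop-and-rescale.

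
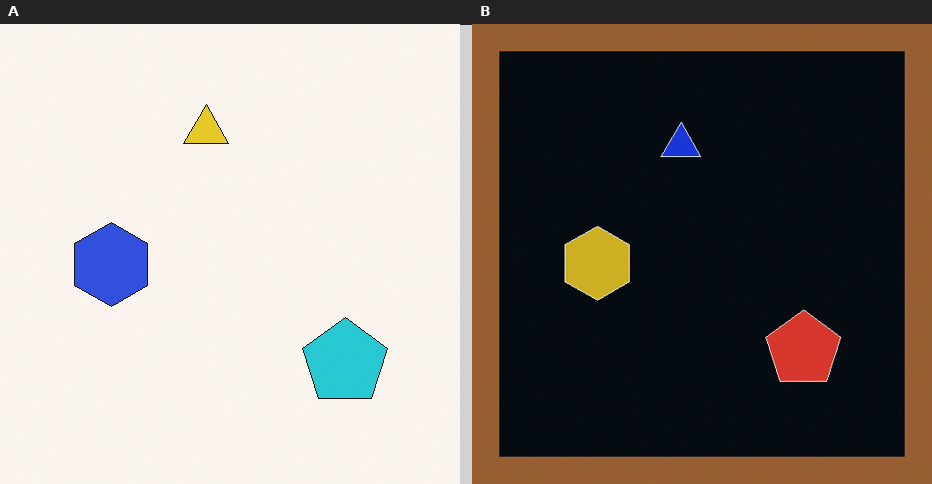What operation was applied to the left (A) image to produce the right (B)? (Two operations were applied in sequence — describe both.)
The image was color-inverted (negative), then framed with a brown border.

The light background has become dark and every shape's color is its complement — a photographic negative. A solid brown frame runs around the edge of the right (B) image, with the content slightly shrunk inside it.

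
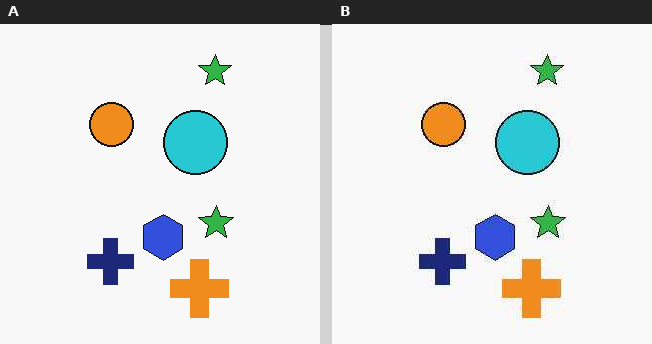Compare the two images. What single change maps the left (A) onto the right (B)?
This is the original image given moderate JPEG compression.

Blocky 8×8 compression artifacts appear around shape edges and the flat background shows ringing — characteristic JPEG degradation.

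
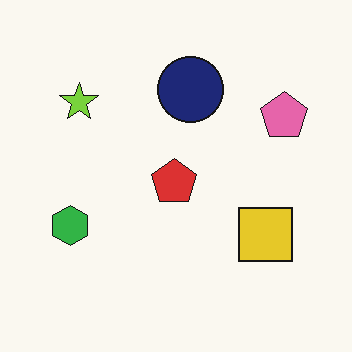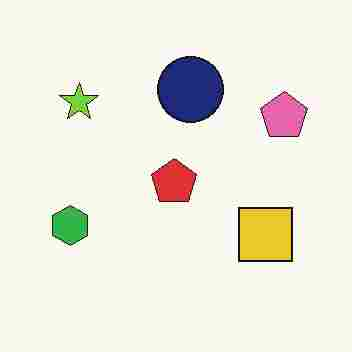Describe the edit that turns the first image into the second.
Degraded with heavy JPEG compression.

Blocky 8×8 compression artifacts appear around shape edges and the flat background shows ringing — characteristic JPEG degradation.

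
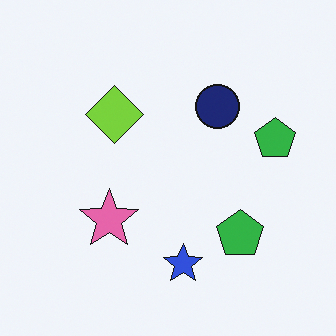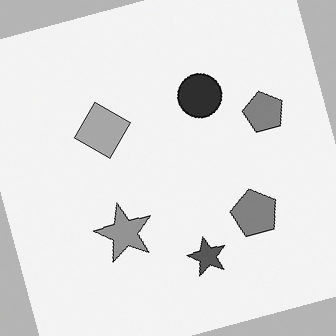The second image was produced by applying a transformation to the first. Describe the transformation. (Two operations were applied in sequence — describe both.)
It was rotated counter-clockwise by a clearly visible amount, then converted to grayscale.

Every shape is tilted by the same angle and the image corners show triangular fill wedges — a whole-image rotation by a non-right angle. All color is removed — every shape is now a shade of grey.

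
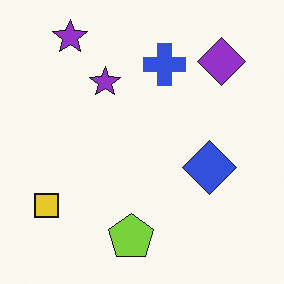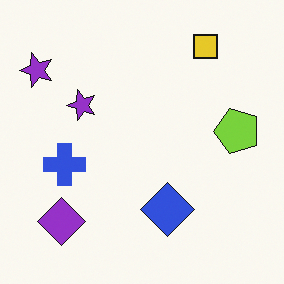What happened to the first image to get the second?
It was transposed (reflected across the top-left ↔ bottom-right diagonal).

Shapes have swapped their row and column positions — what was in the top-right is now in the bottom-left — a diagonal reflection.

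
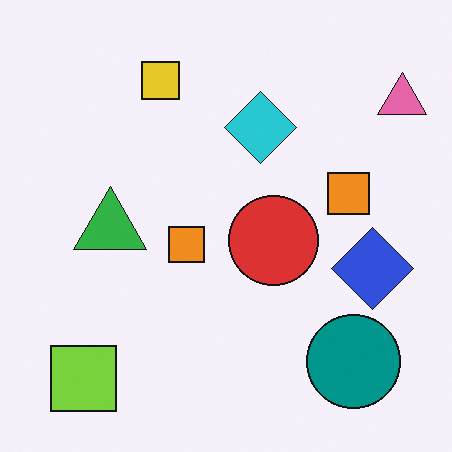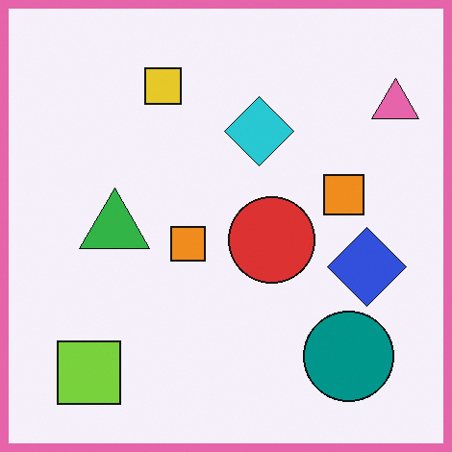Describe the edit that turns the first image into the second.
The second image is the first framed with a pink border.

A solid pink frame runs around the edge of the second image, with the content slightly shrunk inside it.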